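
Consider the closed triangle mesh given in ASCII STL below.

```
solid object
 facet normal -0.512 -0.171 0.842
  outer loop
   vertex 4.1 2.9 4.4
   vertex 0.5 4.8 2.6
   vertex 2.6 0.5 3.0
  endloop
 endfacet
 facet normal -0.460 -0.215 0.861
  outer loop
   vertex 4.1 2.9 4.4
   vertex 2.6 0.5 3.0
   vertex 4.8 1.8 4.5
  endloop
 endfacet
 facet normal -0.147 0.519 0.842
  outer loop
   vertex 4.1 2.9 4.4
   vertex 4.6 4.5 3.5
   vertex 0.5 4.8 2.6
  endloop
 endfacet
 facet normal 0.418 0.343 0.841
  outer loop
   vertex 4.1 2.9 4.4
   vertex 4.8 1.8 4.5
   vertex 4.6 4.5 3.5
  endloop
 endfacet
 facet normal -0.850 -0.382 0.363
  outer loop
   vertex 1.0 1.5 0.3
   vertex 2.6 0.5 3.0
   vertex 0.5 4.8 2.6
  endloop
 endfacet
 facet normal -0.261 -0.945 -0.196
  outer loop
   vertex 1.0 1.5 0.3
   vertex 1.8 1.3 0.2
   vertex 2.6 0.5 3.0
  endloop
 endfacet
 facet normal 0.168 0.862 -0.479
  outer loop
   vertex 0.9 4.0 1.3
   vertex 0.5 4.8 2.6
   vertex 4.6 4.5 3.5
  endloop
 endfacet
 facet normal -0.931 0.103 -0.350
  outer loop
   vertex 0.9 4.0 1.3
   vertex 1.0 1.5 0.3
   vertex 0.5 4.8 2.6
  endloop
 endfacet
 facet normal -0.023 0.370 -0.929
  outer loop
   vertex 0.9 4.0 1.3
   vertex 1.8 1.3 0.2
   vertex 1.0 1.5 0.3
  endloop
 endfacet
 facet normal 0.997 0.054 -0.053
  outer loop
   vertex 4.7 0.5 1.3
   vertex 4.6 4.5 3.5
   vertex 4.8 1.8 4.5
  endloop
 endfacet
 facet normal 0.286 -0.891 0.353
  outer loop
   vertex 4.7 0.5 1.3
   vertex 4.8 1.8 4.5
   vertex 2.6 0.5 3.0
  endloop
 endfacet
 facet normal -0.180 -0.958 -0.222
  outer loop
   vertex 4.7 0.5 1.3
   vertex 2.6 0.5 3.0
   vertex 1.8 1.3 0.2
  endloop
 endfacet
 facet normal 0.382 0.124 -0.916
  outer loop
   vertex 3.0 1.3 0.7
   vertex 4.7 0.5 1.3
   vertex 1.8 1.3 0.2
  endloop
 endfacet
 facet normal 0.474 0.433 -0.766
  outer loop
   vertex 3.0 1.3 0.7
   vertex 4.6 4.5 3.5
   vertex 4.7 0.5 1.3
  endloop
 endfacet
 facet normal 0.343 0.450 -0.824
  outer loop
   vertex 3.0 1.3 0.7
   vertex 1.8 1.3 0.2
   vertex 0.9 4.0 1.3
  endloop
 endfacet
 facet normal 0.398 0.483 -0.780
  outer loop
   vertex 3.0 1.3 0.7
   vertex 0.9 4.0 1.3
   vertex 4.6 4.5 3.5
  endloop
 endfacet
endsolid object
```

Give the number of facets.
16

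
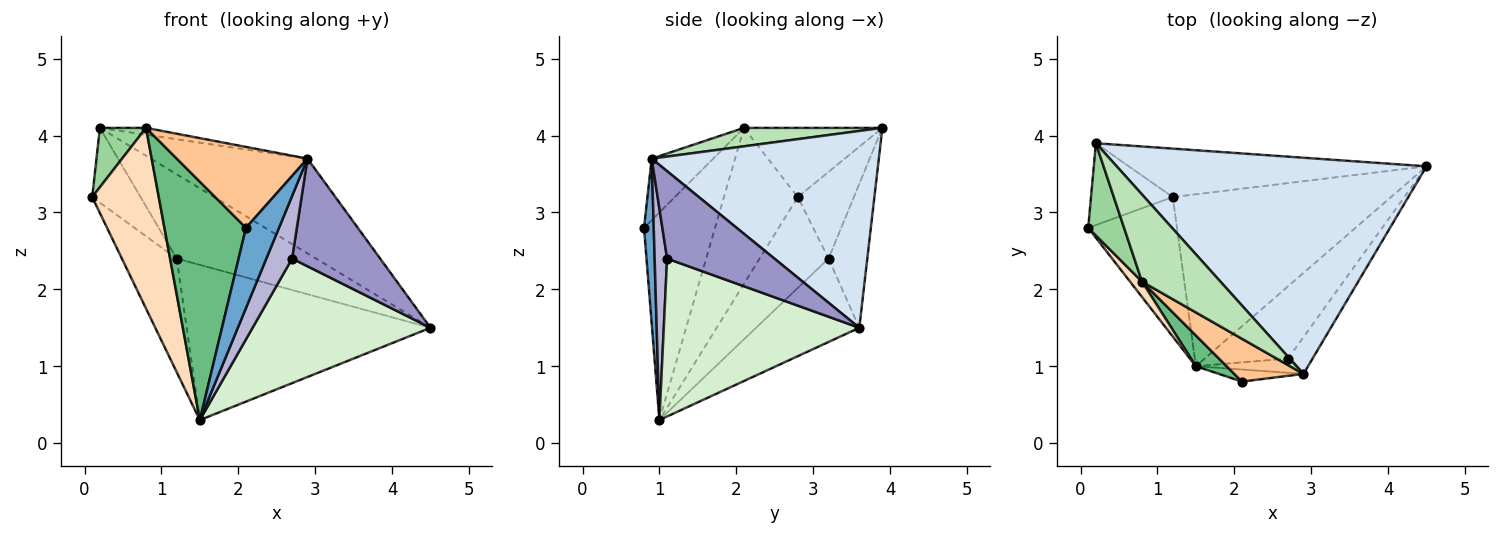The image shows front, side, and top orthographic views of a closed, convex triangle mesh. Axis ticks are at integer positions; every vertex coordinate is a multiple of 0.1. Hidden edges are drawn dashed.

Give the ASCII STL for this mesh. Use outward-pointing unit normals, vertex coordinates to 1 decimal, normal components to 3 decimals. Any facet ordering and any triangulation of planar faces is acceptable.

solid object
 facet normal 0.280 -0.949 -0.143
  outer loop
   vertex 2.9 0.9 3.7
   vertex 2.1 0.8 2.8
   vertex 1.5 1.0 0.3
  endloop
 endfacet
 facet normal -0.622 0.495 -0.607
  outer loop
   vertex 1.2 3.2 2.4
   vertex 1.5 1.0 0.3
   vertex 0.1 2.8 3.2
  endloop
 endfacet
 facet normal -0.273 0.645 -0.714
  outer loop
   vertex 1.2 3.2 2.4
   vertex 4.5 3.6 1.5
   vertex 1.5 1.0 0.3
  endloop
 endfacet
 facet normal 0.503 0.347 0.792
  outer loop
   vertex 0.2 3.9 4.1
   vertex 2.9 0.9 3.7
   vertex 4.5 3.6 1.5
  endloop
 endfacet
 facet normal -0.616 0.532 -0.581
  outer loop
   vertex 0.2 3.9 4.1
   vertex 1.2 3.2 2.4
   vertex 0.1 2.8 3.2
  endloop
 endfacet
 facet normal -0.234 0.843 -0.485
  outer loop
   vertex 0.2 3.9 4.1
   vertex 4.5 3.6 1.5
   vertex 1.2 3.2 2.4
  endloop
 endfacet
 facet normal -0.384 -0.816 0.432
  outer loop
   vertex 0.8 2.1 4.1
   vertex 2.1 0.8 2.8
   vertex 2.9 0.9 3.7
  endloop
 endfacet
 facet normal -0.742 -0.668 0.057
  outer loop
   vertex 0.8 2.1 4.1
   vertex 0.1 2.8 3.2
   vertex 1.5 1.0 0.3
  endloop
 endfacet
 facet normal -0.654 -0.751 0.097
  outer loop
   vertex 0.8 2.1 4.1
   vertex 1.5 1.0 0.3
   vertex 2.1 0.8 2.8
  endloop
 endfacet
 facet normal -0.851 -0.284 0.441
  outer loop
   vertex 0.8 2.1 4.1
   vertex 0.2 3.9 4.1
   vertex 0.1 2.8 3.2
  endloop
 endfacet
 facet normal 0.228 0.076 0.971
  outer loop
   vertex 0.8 2.1 4.1
   vertex 2.9 0.9 3.7
   vertex 0.2 3.9 4.1
  endloop
 endfacet
 facet normal 0.689 -0.627 -0.364
  outer loop
   vertex 2.7 1.1 2.4
   vertex 1.5 1.0 0.3
   vertex 4.5 3.6 1.5
  endloop
 endfacet
 facet normal 0.755 -0.620 -0.212
  outer loop
   vertex 2.7 1.1 2.4
   vertex 4.5 3.6 1.5
   vertex 2.9 0.9 3.7
  endloop
 endfacet
 facet normal 0.426 -0.882 -0.201
  outer loop
   vertex 2.7 1.1 2.4
   vertex 2.9 0.9 3.7
   vertex 1.5 1.0 0.3
  endloop
 endfacet
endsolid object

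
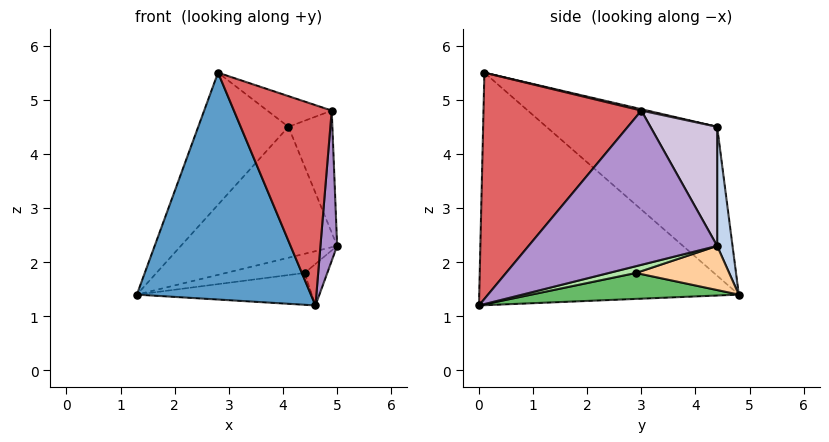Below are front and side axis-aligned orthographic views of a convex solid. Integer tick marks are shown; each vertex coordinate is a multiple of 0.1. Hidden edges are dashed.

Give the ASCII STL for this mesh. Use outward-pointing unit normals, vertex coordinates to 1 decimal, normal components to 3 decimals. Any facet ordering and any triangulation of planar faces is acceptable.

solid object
 facet normal -0.788 -0.528 -0.317
  outer loop
   vertex 4.6 0.0 1.2
   vertex 2.8 0.1 5.5
   vertex 1.3 4.8 1.4
  endloop
 endfacet
 facet normal 0.098 0.994 0.040
  outer loop
   vertex 4.1 4.4 4.5
   vertex 5.0 4.4 2.3
   vertex 1.3 4.8 1.4
  endloop
 endfacet
 facet normal -0.671 0.354 0.652
  outer loop
   vertex 4.1 4.4 4.5
   vertex 1.3 4.8 1.4
   vertex 2.8 0.1 5.5
  endloop
 endfacet
 facet normal 0.253 0.214 -0.944
  outer loop
   vertex 4.4 2.9 1.8
   vertex 1.3 4.8 1.4
   vertex 5.0 4.4 2.3
  endloop
 endfacet
 facet normal 0.252 0.213 -0.944
  outer loop
   vertex 4.4 2.9 1.8
   vertex 4.6 0.0 1.2
   vertex 1.3 4.8 1.4
  endloop
 endfacet
 facet normal 0.254 0.213 -0.943
  outer loop
   vertex 4.4 2.9 1.8
   vertex 5.0 4.4 2.3
   vertex 4.6 0.0 1.2
  endloop
 endfacet
 facet normal 0.798 -0.494 0.345
  outer loop
   vertex 4.9 3.0 4.8
   vertex 2.8 0.1 5.5
   vertex 4.6 0.0 1.2
  endloop
 endfacet
 facet normal 0.020 0.221 0.975
  outer loop
   vertex 4.9 3.0 4.8
   vertex 4.1 4.4 4.5
   vertex 2.8 0.1 5.5
  endloop
 endfacet
 facet normal 0.996 -0.088 -0.010
  outer loop
   vertex 4.9 3.0 4.8
   vertex 4.6 0.0 1.2
   vertex 5.0 4.4 2.3
  endloop
 endfacet
 facet normal 0.790 0.521 0.323
  outer loop
   vertex 4.9 3.0 4.8
   vertex 5.0 4.4 2.3
   vertex 4.1 4.4 4.5
  endloop
 endfacet
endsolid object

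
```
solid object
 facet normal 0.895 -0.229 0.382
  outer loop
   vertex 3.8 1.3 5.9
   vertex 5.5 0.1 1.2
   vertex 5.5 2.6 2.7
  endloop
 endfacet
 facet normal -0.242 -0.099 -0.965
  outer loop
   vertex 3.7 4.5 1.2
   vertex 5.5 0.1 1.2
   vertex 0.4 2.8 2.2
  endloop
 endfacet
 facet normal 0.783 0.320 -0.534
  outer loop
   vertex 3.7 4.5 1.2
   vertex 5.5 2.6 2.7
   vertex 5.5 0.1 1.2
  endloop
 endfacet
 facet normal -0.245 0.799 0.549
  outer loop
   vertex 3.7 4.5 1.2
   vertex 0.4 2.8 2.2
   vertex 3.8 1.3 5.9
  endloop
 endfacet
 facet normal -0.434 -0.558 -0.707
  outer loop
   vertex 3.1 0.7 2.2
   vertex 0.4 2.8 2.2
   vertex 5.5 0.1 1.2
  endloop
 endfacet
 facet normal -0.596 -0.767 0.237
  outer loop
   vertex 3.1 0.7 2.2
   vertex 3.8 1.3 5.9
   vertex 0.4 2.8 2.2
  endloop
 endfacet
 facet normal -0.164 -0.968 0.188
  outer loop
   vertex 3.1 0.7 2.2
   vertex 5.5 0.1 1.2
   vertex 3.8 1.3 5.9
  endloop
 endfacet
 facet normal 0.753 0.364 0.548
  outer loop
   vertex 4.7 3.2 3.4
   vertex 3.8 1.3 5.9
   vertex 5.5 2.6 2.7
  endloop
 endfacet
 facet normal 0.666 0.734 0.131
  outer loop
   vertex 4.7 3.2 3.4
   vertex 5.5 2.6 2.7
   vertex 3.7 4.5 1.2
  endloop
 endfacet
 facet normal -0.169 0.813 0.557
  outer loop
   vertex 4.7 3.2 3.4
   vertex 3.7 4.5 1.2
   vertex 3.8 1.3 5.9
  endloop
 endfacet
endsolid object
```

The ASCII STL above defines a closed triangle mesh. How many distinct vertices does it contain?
7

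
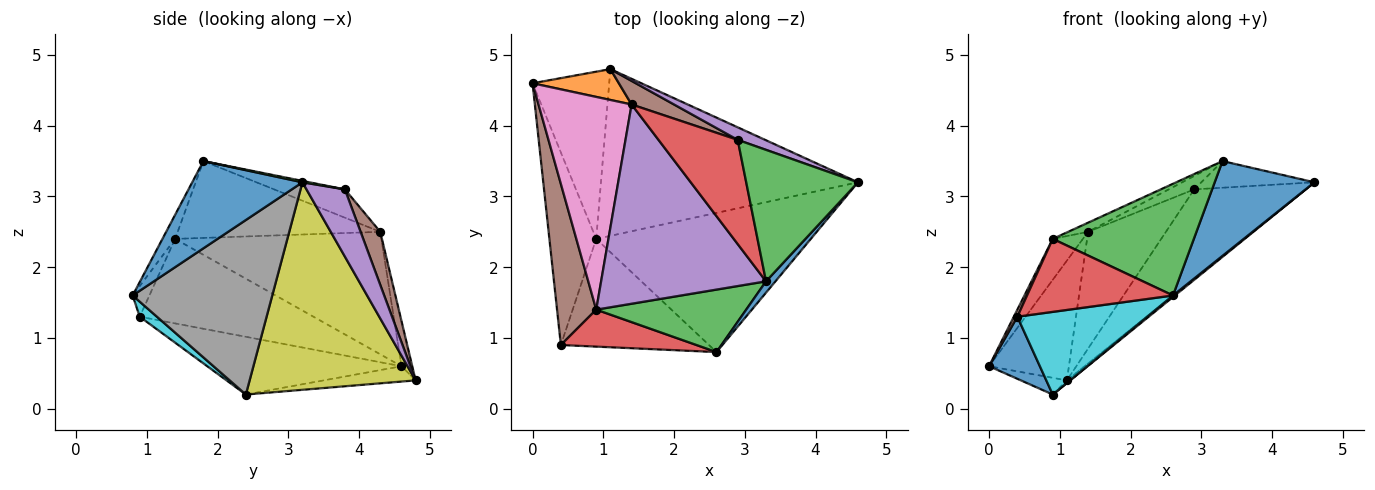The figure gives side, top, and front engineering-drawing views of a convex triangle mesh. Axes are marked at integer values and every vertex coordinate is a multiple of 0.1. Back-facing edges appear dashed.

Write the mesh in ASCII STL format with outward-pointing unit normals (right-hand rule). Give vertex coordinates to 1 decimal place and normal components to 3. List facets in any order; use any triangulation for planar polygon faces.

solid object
 facet normal 0.739 -0.669 0.080
  outer loop
   vertex 3.3 1.8 3.5
   vertex 2.6 0.8 1.6
   vertex 4.6 3.2 3.2
  endloop
 endfacet
 facet normal -0.130 0.960 0.247
  outer loop
   vertex 1.4 4.3 2.5
   vertex 1.1 4.8 0.4
   vertex 0.0 4.6 0.6
  endloop
 endfacet
 facet normal -0.078 -0.870 0.487
  outer loop
   vertex 0.9 1.4 2.4
   vertex 2.6 0.8 1.6
   vertex 3.3 1.8 3.5
  endloop
 endfacet
 facet normal -0.102 -0.887 0.450
  outer loop
   vertex 0.9 1.4 2.4
   vertex 0.4 0.9 1.3
   vertex 2.6 0.8 1.6
  endloop
 endfacet
 facet normal -0.422 0.042 0.906
  outer loop
   vertex 0.9 1.4 2.4
   vertex 3.3 1.8 3.5
   vertex 1.4 4.3 2.5
  endloop
 endfacet
 facet normal -0.907 -0.018 0.421
  outer loop
   vertex 0.9 1.4 2.4
   vertex 0.0 4.6 0.6
   vertex 0.4 0.9 1.3
  endloop
 endfacet
 facet normal -0.791 0.116 0.601
  outer loop
   vertex 0.9 1.4 2.4
   vertex 1.4 4.3 2.5
   vertex 0.0 4.6 0.6
  endloop
 endfacet
 facet normal 0.631 -0.009 -0.776
  outer loop
   vertex 0.9 2.4 0.2
   vertex 4.6 3.2 3.2
   vertex 2.6 0.8 1.6
  endloop
 endfacet
 facet normal 0.628 0.012 -0.778
  outer loop
   vertex 0.9 2.4 0.2
   vertex 1.1 4.8 0.4
   vertex 4.6 3.2 3.2
  endloop
 endfacet
 facet normal 0.080 -0.607 -0.791
  outer loop
   vertex 0.9 2.4 0.2
   vertex 2.6 0.8 1.6
   vertex 0.4 0.9 1.3
  endloop
 endfacet
 facet normal -0.761 -0.199 -0.617
  outer loop
   vertex 0.9 2.4 0.2
   vertex 0.4 0.9 1.3
   vertex 0.0 4.6 0.6
  endloop
 endfacet
 facet normal -0.195 0.098 -0.976
  outer loop
   vertex 0.9 2.4 0.2
   vertex 0.0 4.6 0.6
   vertex 1.1 4.8 0.4
  endloop
 endfacet
 facet normal 0.012 0.198 0.980
  outer loop
   vertex 2.9 3.8 3.1
   vertex 3.3 1.8 3.5
   vertex 4.6 3.2 3.2
  endloop
 endfacet
 facet normal -0.334 0.120 0.935
  outer loop
   vertex 2.9 3.8 3.1
   vertex 1.4 4.3 2.5
   vertex 3.3 1.8 3.5
  endloop
 endfacet
 facet normal 0.323 0.937 0.132
  outer loop
   vertex 2.9 3.8 3.1
   vertex 4.6 3.2 3.2
   vertex 1.1 4.8 0.4
  endloop
 endfacet
 facet normal 0.240 0.951 0.192
  outer loop
   vertex 2.9 3.8 3.1
   vertex 1.1 4.8 0.4
   vertex 1.4 4.3 2.5
  endloop
 endfacet
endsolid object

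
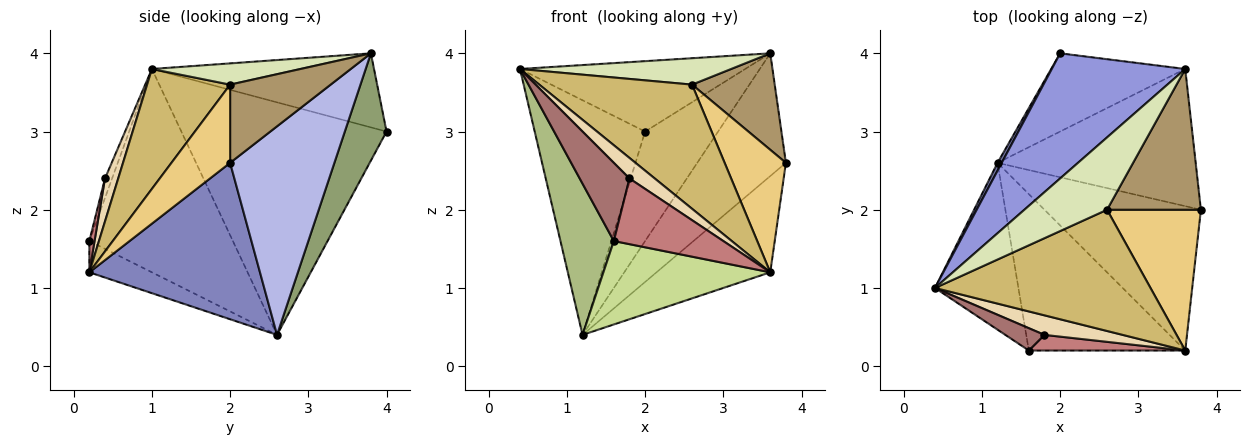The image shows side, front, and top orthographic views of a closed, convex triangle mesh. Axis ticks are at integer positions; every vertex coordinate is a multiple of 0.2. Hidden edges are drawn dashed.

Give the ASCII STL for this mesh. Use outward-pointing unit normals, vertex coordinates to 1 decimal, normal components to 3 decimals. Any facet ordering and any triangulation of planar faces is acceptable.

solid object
 facet normal -0.880 0.474 0.016
  outer loop
   vertex 1.2 2.6 0.4
   vertex 0.4 1.0 3.8
   vertex 2.0 4.0 3.0
  endloop
 endfacet
 facet normal 0.640 0.426 -0.640
  outer loop
   vertex 3.6 0.2 1.2
   vertex 1.2 2.6 0.4
   vertex 3.8 2.0 2.6
  endloop
 endfacet
 facet normal -0.435 0.441 0.785
  outer loop
   vertex 3.6 3.8 4.0
   vertex 2.0 4.0 3.0
   vertex 0.4 1.0 3.8
  endloop
 endfacet
 facet normal 0.617 0.525 -0.586
  outer loop
   vertex 3.6 3.8 4.0
   vertex 3.8 2.0 2.6
   vertex 1.2 2.6 0.4
  endloop
 endfacet
 facet normal 0.422 0.738 -0.527
  outer loop
   vertex 3.6 3.8 4.0
   vertex 1.2 2.6 0.4
   vertex 2.0 4.0 3.0
  endloop
 endfacet
 facet normal -0.875 -0.325 -0.359
  outer loop
   vertex 1.6 0.2 1.6
   vertex 0.4 1.0 3.8
   vertex 1.2 2.6 0.4
  endloop
 endfacet
 facet normal -0.174 -0.463 -0.869
  outer loop
   vertex 1.6 0.2 1.6
   vertex 1.2 2.6 0.4
   vertex 3.6 0.2 1.2
  endloop
 endfacet
 facet normal 0.234 -0.333 0.913
  outer loop
   vertex 2.6 2.0 3.6
   vertex 3.6 3.8 4.0
   vertex 0.4 1.0 3.8
  endloop
 endfacet
 facet normal 0.566 -0.466 0.680
  outer loop
   vertex 2.6 2.0 3.6
   vertex 3.8 2.0 2.6
   vertex 3.6 3.8 4.0
  endloop
 endfacet
 facet normal 0.362 -0.667 0.651
  outer loop
   vertex 2.6 2.0 3.6
   vertex 0.4 1.0 3.8
   vertex 3.6 0.2 1.2
  endloop
 endfacet
 facet normal 0.532 -0.556 0.639
  outer loop
   vertex 2.6 2.0 3.6
   vertex 3.6 0.2 1.2
   vertex 3.8 2.0 2.6
  endloop
 endfacet
 facet normal 0.355 -0.677 0.645
  outer loop
   vertex 1.8 0.4 2.4
   vertex 3.6 0.2 1.2
   vertex 0.4 1.0 3.8
  endloop
 endfacet
 facet normal -0.136 -0.953 0.272
  outer loop
   vertex 1.8 0.4 2.4
   vertex 0.4 1.0 3.8
   vertex 1.6 0.2 1.6
  endloop
 endfacet
 facet normal 0.046 -0.972 0.231
  outer loop
   vertex 1.8 0.4 2.4
   vertex 1.6 0.2 1.6
   vertex 3.6 0.2 1.2
  endloop
 endfacet
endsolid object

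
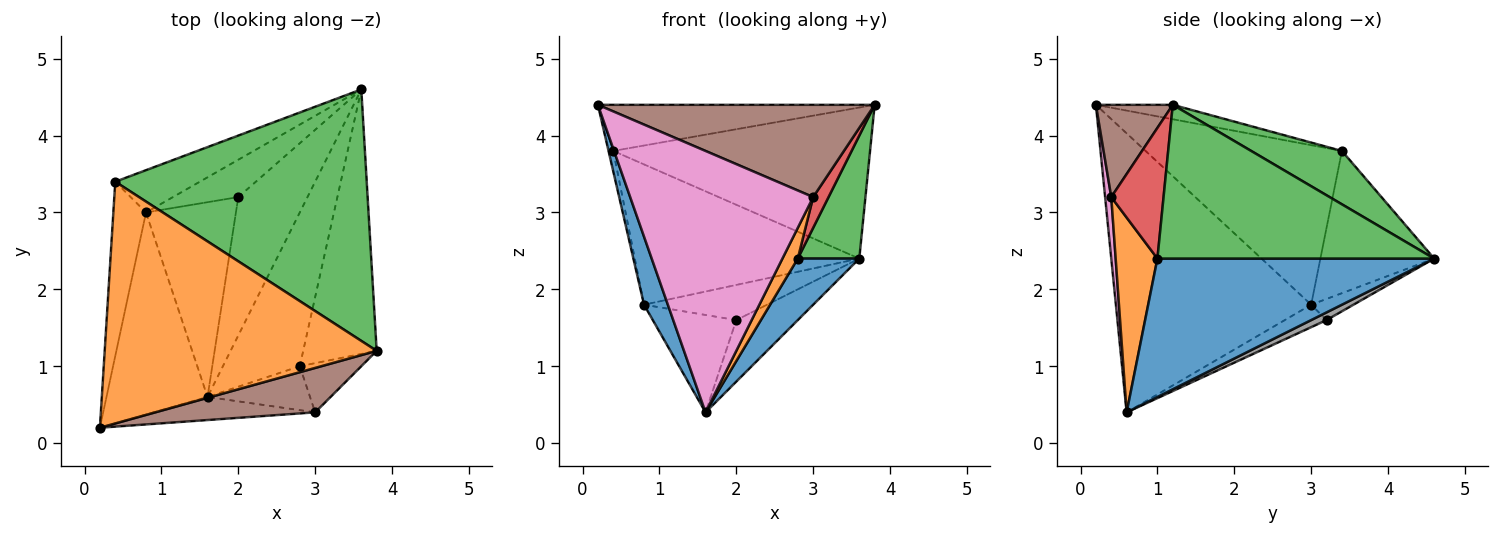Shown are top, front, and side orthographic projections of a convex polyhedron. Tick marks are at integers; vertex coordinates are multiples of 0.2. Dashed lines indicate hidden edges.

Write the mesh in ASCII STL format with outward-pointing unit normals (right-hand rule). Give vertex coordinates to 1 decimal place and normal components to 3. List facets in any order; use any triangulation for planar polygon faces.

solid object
 facet normal -0.934 -0.114 -0.338
  outer loop
   vertex 0.8 3.0 1.8
   vertex 1.6 0.6 0.4
   vertex 0.2 0.2 4.4
  endloop
 endfacet
 facet normal -0.052 0.187 0.981
  outer loop
   vertex 0.4 3.4 3.8
   vertex 0.2 0.2 4.4
   vertex 3.8 1.2 4.4
  endloop
 endfacet
 facet normal 0.179 0.507 0.843
  outer loop
   vertex 0.4 3.4 3.8
   vertex 3.8 1.2 4.4
   vertex 3.6 4.6 2.4
  endloop
 endfacet
 facet normal -0.979 0.024 -0.201
  outer loop
   vertex 0.4 3.4 3.8
   vertex 0.8 3.0 1.8
   vertex 0.2 0.2 4.4
  endloop
 endfacet
 facet normal -0.437 0.861 -0.260
  outer loop
   vertex 0.4 3.4 3.8
   vertex 3.6 4.6 2.4
   vertex 0.8 3.0 1.8
  endloop
 endfacet
 facet normal 0.243 -0.874 0.421
  outer loop
   vertex 3.0 0.4 3.2
   vertex 3.8 1.2 4.4
   vertex 0.2 0.2 4.4
  endloop
 endfacet
 facet normal 0.033 -0.996 -0.088
  outer loop
   vertex 3.0 0.4 3.2
   vertex 0.2 0.2 4.4
   vertex 1.6 0.6 0.4
  endloop
 endfacet
 facet normal 0.101 0.404 -0.909
  outer loop
   vertex 2.0 3.2 1.6
   vertex 3.6 4.6 2.4
   vertex 1.6 0.6 0.4
  endloop
 endfacet
 facet normal -0.229 0.667 -0.709
  outer loop
   vertex 2.0 3.2 1.6
   vertex 0.8 3.0 1.8
   vertex 3.6 4.6 2.4
  endloop
 endfacet
 facet normal -0.218 0.436 -0.873
  outer loop
   vertex 2.0 3.2 1.6
   vertex 1.6 0.6 0.4
   vertex 0.8 3.0 1.8
  endloop
 endfacet
 facet normal 0.858 -0.191 -0.477
  outer loop
   vertex 2.8 1.0 2.4
   vertex 1.6 0.6 0.4
   vertex 3.6 4.6 2.4
  endloop
 endfacet
 facet normal 0.841 -0.310 -0.443
  outer loop
   vertex 2.8 1.0 2.4
   vertex 3.0 0.4 3.2
   vertex 1.6 0.6 0.4
  endloop
 endfacet
 facet normal 0.885 -0.197 -0.423
  outer loop
   vertex 2.8 1.0 2.4
   vertex 3.6 4.6 2.4
   vertex 3.8 1.2 4.4
  endloop
 endfacet
 facet normal 0.874 -0.257 -0.411
  outer loop
   vertex 2.8 1.0 2.4
   vertex 3.8 1.2 4.4
   vertex 3.0 0.4 3.2
  endloop
 endfacet
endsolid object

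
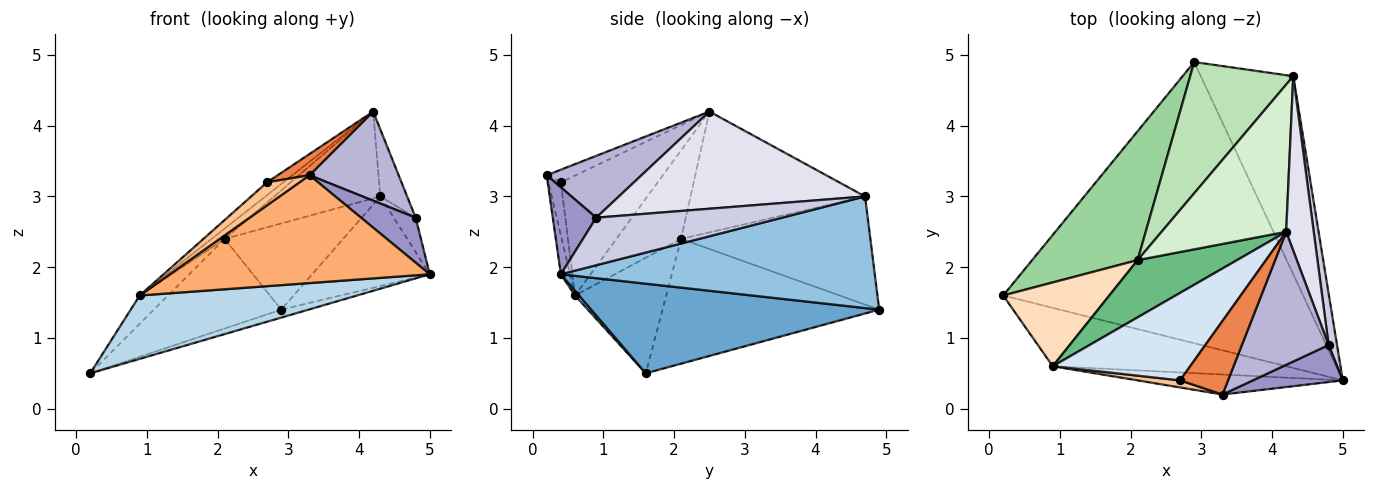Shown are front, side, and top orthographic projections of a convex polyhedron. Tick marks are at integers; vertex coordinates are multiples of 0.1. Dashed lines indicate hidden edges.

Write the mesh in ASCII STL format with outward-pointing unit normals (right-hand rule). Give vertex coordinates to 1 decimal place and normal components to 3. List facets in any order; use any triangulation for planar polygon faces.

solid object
 facet normal 0.286 0.027 -0.958
  outer loop
   vertex 2.9 4.9 1.4
   vertex 5.0 0.4 1.9
   vertex 0.2 1.6 0.5
  endloop
 endfacet
 facet normal 0.740 0.277 -0.613
  outer loop
   vertex 4.3 4.7 3.0
   vertex 5.0 0.4 1.9
   vertex 2.9 4.9 1.4
  endloop
 endfacet
 facet normal 0.014 -0.736 -0.677
  outer loop
   vertex 0.9 0.6 1.6
   vertex 0.2 1.6 0.5
   vertex 5.0 0.4 1.9
  endloop
 endfacet
 facet normal -0.653 0.110 0.749
  outer loop
   vertex 0.9 0.6 1.6
   vertex 2.7 0.4 3.2
   vertex 4.2 2.5 4.2
  endloop
 endfacet
 facet normal -0.245 -0.269 0.932
  outer loop
   vertex 3.3 0.2 3.3
   vertex 4.2 2.5 4.2
   vertex 2.7 0.4 3.2
  endloop
 endfacet
 facet normal -0.035 -0.983 -0.182
  outer loop
   vertex 3.3 0.2 3.3
   vertex 0.9 0.6 1.6
   vertex 5.0 0.4 1.9
  endloop
 endfacet
 facet normal -0.345 -0.897 0.276
  outer loop
   vertex 3.3 0.2 3.3
   vertex 2.7 0.4 3.2
   vertex 0.9 0.6 1.6
  endloop
 endfacet
 facet normal -0.718 0.223 0.659
  outer loop
   vertex 2.1 2.1 2.4
   vertex 0.2 1.6 0.5
   vertex 0.9 0.6 1.6
  endloop
 endfacet
 facet normal -0.659 0.133 0.740
  outer loop
   vertex 2.1 2.1 2.4
   vertex 0.9 0.6 1.6
   vertex 4.2 2.5 4.2
  endloop
 endfacet
 facet normal -0.697 0.409 0.589
  outer loop
   vertex 2.1 2.1 2.4
   vertex 2.9 4.9 1.4
   vertex 0.2 1.6 0.5
  endloop
 endfacet
 facet normal -0.659 0.413 0.628
  outer loop
   vertex 2.1 2.1 2.4
   vertex 4.3 4.7 3.0
   vertex 2.9 4.9 1.4
  endloop
 endfacet
 facet normal -0.641 0.390 0.661
  outer loop
   vertex 2.1 2.1 2.4
   vertex 4.2 2.5 4.2
   vertex 4.3 4.7 3.0
  endloop
 endfacet
 facet normal 0.524 -0.657 0.542
  outer loop
   vertex 4.8 0.9 2.7
   vertex 3.3 0.2 3.3
   vertex 5.0 0.4 1.9
  endloop
 endfacet
 facet normal 0.509 -0.479 0.715
  outer loop
   vertex 4.8 0.9 2.7
   vertex 4.2 2.5 4.2
   vertex 3.3 0.2 3.3
  endloop
 endfacet
 facet normal 0.978 0.115 0.173
  outer loop
   vertex 4.8 0.9 2.7
   vertex 5.0 0.4 1.9
   vertex 4.3 4.7 3.0
  endloop
 endfacet
 facet normal 0.957 0.104 0.271
  outer loop
   vertex 4.8 0.9 2.7
   vertex 4.3 4.7 3.0
   vertex 4.2 2.5 4.2
  endloop
 endfacet
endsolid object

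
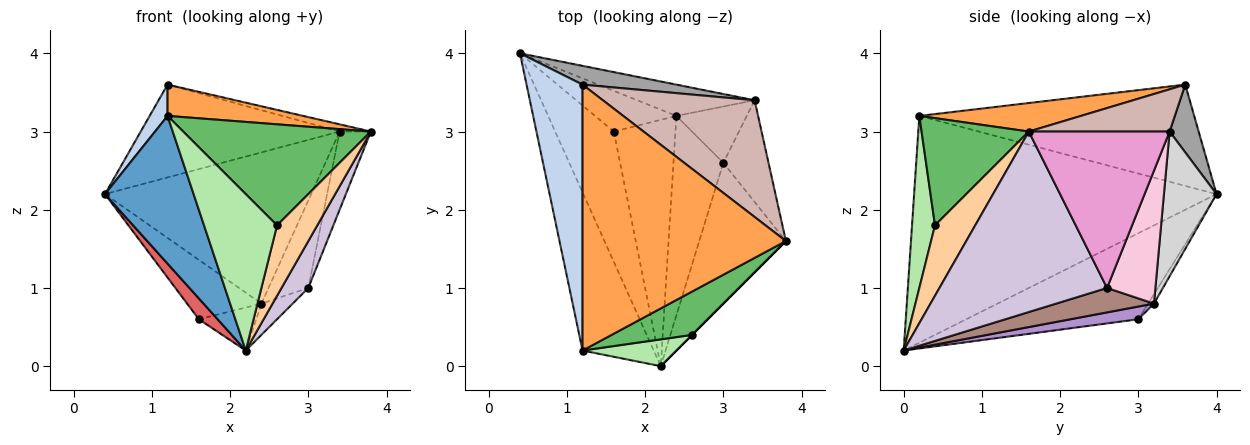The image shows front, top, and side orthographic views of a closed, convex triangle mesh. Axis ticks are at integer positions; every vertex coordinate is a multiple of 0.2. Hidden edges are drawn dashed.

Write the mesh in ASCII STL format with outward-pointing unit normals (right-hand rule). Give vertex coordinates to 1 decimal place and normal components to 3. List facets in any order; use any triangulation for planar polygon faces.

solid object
 facet normal -0.919 -0.269 -0.288
  outer loop
   vertex 1.2 0.2 3.2
   vertex 0.4 4.0 2.2
   vertex 2.2 0.0 0.2
  endloop
 endfacet
 facet normal -0.874 -0.057 0.483
  outer loop
   vertex 1.2 0.2 3.2
   vertex 1.2 3.6 3.6
   vertex 0.4 4.0 2.2
  endloop
 endfacet
 facet normal 0.138 -0.116 0.984
  outer loop
   vertex 1.2 0.2 3.2
   vertex 3.8 1.6 3.0
   vertex 1.2 3.6 3.6
  endloop
 endfacet
 facet normal 0.707 -0.707 0.000
  outer loop
   vertex 2.6 0.4 1.8
   vertex 2.2 0.0 0.2
   vertex 3.8 1.6 3.0
  endloop
 endfacet
 facet normal 0.465 -0.814 0.349
  outer loop
   vertex 2.6 0.4 1.8
   vertex 3.8 1.6 3.0
   vertex 1.2 0.2 3.2
  endloop
 endfacet
 facet normal 0.296 -0.941 0.161
  outer loop
   vertex 2.6 0.4 1.8
   vertex 1.2 0.2 3.2
   vertex 2.2 0.0 0.2
  endloop
 endfacet
 facet normal -0.823 -0.090 -0.561
  outer loop
   vertex 1.6 3.0 0.6
   vertex 2.2 0.0 0.2
   vertex 0.4 4.0 2.2
  endloop
 endfacet
 facet normal -0.065 0.824 -0.563
  outer loop
   vertex 1.6 3.0 0.6
   vertex 0.4 4.0 2.2
   vertex 2.4 3.2 0.8
  endloop
 endfacet
 facet normal 0.199 0.169 -0.965
  outer loop
   vertex 1.6 3.0 0.6
   vertex 2.4 3.2 0.8
   vertex 2.2 0.0 0.2
  endloop
 endfacet
 facet normal 0.892 -0.143 -0.428
  outer loop
   vertex 3.0 2.6 1.0
   vertex 3.8 1.6 3.0
   vertex 2.2 0.0 0.2
  endloop
 endfacet
 facet normal 0.436 0.139 -0.889
  outer loop
   vertex 3.0 2.6 1.0
   vertex 2.2 0.0 0.2
   vertex 2.4 3.2 0.8
  endloop
 endfacet
 facet normal 0.268 0.059 0.962
  outer loop
   vertex 3.4 3.4 3.0
   vertex 1.2 3.6 3.6
   vertex 3.8 1.6 3.0
  endloop
 endfacet
 facet normal 0.940 0.209 -0.271
  outer loop
   vertex 3.4 3.4 3.0
   vertex 3.8 1.6 3.0
   vertex 3.0 2.6 1.0
  endloop
 endfacet
 facet normal 0.715 0.588 -0.378
  outer loop
   vertex 3.4 3.4 3.0
   vertex 3.0 2.6 1.0
   vertex 2.4 3.2 0.8
  endloop
 endfacet
 facet normal 0.142 0.970 0.196
  outer loop
   vertex 3.4 3.4 3.0
   vertex 0.4 4.0 2.2
   vertex 1.2 3.6 3.6
  endloop
 endfacet
 facet normal 0.242 0.950 -0.197
  outer loop
   vertex 3.4 3.4 3.0
   vertex 2.4 3.2 0.8
   vertex 0.4 4.0 2.2
  endloop
 endfacet
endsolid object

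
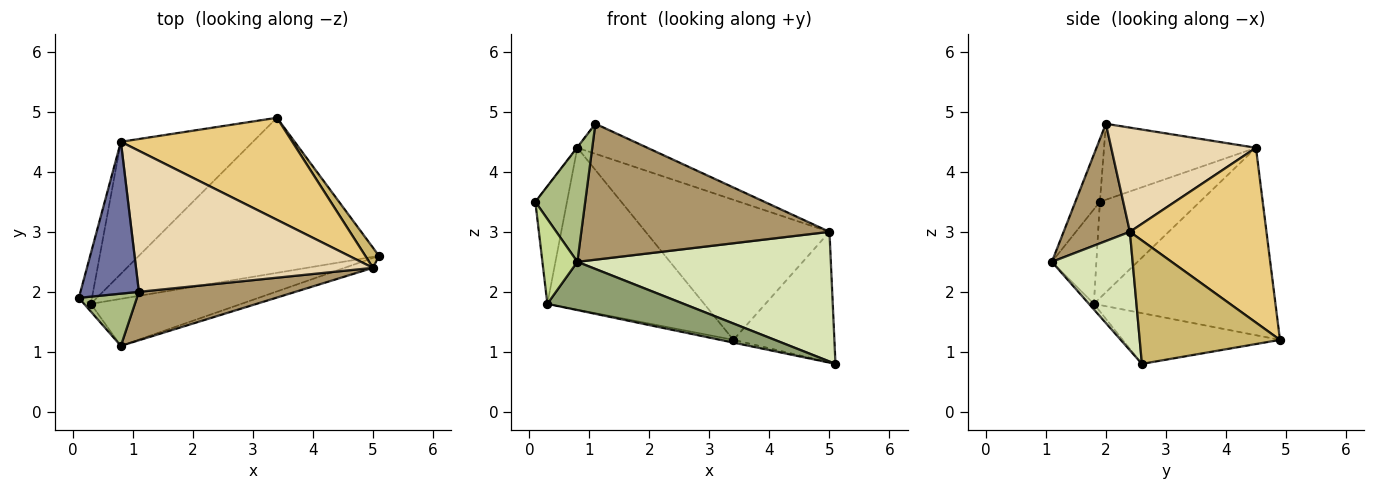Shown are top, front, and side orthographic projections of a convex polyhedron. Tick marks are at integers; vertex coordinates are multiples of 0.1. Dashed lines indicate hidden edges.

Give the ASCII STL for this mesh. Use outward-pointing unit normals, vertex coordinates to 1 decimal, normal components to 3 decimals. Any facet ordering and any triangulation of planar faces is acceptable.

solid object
 facet normal -0.793 0.002 0.610
  outer loop
   vertex 0.8 4.5 4.4
   vertex 0.1 1.9 3.5
   vertex 1.1 2.0 4.8
  endloop
 endfacet
 facet normal -0.207 0.017 -0.978
  outer loop
   vertex 0.3 1.8 1.8
   vertex 3.4 4.9 1.2
   vertex 5.1 2.6 0.8
  endloop
 endfacet
 facet normal -0.945 0.299 -0.129
  outer loop
   vertex 0.3 1.8 1.8
   vertex 0.1 1.9 3.5
   vertex 0.8 4.5 4.4
  endloop
 endfacet
 facet normal -0.668 0.577 -0.471
  outer loop
   vertex 0.3 1.8 1.8
   vertex 0.8 4.5 4.4
   vertex 3.4 4.9 1.2
  endloop
 endfacet
 facet normal -0.026 -0.716 -0.698
  outer loop
   vertex 0.8 1.1 2.5
   vertex 0.3 1.8 1.8
   vertex 5.1 2.6 0.8
  endloop
 endfacet
 facet normal -0.409 -0.831 0.378
  outer loop
   vertex 0.8 1.1 2.5
   vertex 1.1 2.0 4.8
   vertex 0.1 1.9 3.5
  endloop
 endfacet
 facet normal -0.785 -0.617 -0.056
  outer loop
   vertex 0.8 1.1 2.5
   vertex 0.1 1.9 3.5
   vertex 0.3 1.8 1.8
  endloop
 endfacet
 facet normal 0.303 -0.950 -0.073
  outer loop
   vertex 5.0 2.4 3.0
   vertex 0.8 1.1 2.5
   vertex 5.1 2.6 0.8
  endloop
 endfacet
 facet normal 0.244 -0.913 0.326
  outer loop
   vertex 5.0 2.4 3.0
   vertex 1.1 2.0 4.8
   vertex 0.8 1.1 2.5
  endloop
 endfacet
 facet normal 0.808 0.582 0.090
  outer loop
   vertex 5.0 2.4 3.0
   vertex 5.1 2.6 0.8
   vertex 3.4 4.9 1.2
  endloop
 endfacet
 facet normal 0.515 0.693 0.505
  outer loop
   vertex 5.0 2.4 3.0
   vertex 3.4 4.9 1.2
   vertex 0.8 4.5 4.4
  endloop
 endfacet
 facet normal 0.395 0.191 0.899
  outer loop
   vertex 5.0 2.4 3.0
   vertex 0.8 4.5 4.4
   vertex 1.1 2.0 4.8
  endloop
 endfacet
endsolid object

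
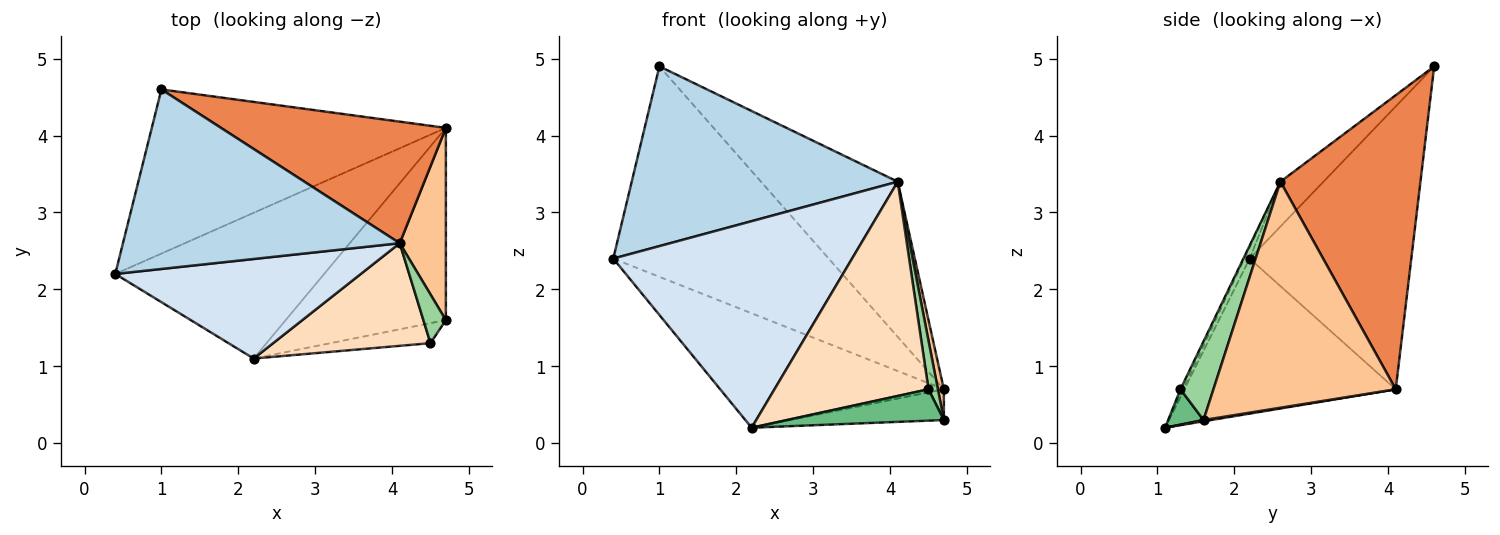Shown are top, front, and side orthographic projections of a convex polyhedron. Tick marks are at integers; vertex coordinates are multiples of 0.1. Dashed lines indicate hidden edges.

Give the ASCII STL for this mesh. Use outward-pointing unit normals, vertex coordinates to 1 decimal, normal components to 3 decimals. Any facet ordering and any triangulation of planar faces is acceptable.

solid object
 facet normal -0.509 0.679 -0.529
  outer loop
   vertex 1.0 4.6 4.9
   vertex 4.7 4.1 0.7
   vertex 0.4 2.2 2.4
  endloop
 endfacet
 facet normal -0.504 0.533 -0.679
  outer loop
   vertex 2.2 1.1 0.2
   vertex 0.4 2.2 2.4
   vertex 4.7 4.1 0.7
  endloop
 endfacet
 facet normal -0.114 -0.703 0.702
  outer loop
   vertex 4.1 2.6 3.4
   vertex 1.0 4.6 4.9
   vertex 0.4 2.2 2.4
  endloop
 endfacet
 facet normal -0.020 -0.901 0.434
  outer loop
   vertex 4.1 2.6 3.4
   vertex 0.4 2.2 2.4
   vertex 2.2 1.1 0.2
  endloop
 endfacet
 facet normal 0.628 0.613 0.480
  outer loop
   vertex 4.1 2.6 3.4
   vertex 4.7 4.1 0.7
   vertex 1.0 4.6 4.9
  endloop
 endfacet
 facet normal 0.008 0.158 -0.987
  outer loop
   vertex 4.7 1.6 0.3
   vertex 2.2 1.1 0.2
   vertex 4.7 4.1 0.7
  endloop
 endfacet
 facet normal 0.979 -0.032 0.200
  outer loop
   vertex 4.7 1.6 0.3
   vertex 4.7 4.1 0.7
   vertex 4.1 2.6 3.4
  endloop
 endfacet
 facet normal -0.015 -0.902 0.432
  outer loop
   vertex 4.5 1.3 0.7
   vertex 4.1 2.6 3.4
   vertex 2.2 1.1 0.2
  endloop
 endfacet
 facet normal 0.187 -0.828 -0.528
  outer loop
   vertex 4.5 1.3 0.7
   vertex 2.2 1.1 0.2
   vertex 4.7 1.6 0.3
  endloop
 endfacet
 facet normal 0.927 -0.265 0.265
  outer loop
   vertex 4.5 1.3 0.7
   vertex 4.7 1.6 0.3
   vertex 4.1 2.6 3.4
  endloop
 endfacet
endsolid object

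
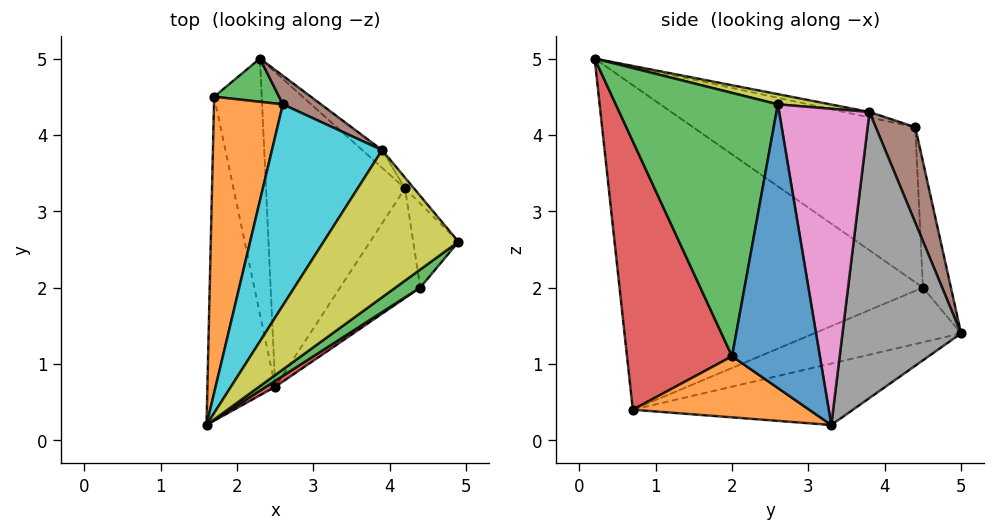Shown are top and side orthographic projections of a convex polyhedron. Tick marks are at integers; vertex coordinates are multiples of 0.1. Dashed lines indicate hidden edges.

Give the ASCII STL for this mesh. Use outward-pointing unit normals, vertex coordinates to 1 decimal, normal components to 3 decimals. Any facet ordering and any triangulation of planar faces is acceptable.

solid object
 facet normal -0.397 0.190 -0.898
  outer loop
   vertex 2.5 0.7 0.4
   vertex 2.3 5.0 1.4
   vertex 4.2 3.3 0.2
  endloop
 endfacet
 facet normal -0.874 0.291 0.389
  outer loop
   vertex 1.7 4.5 2.0
   vertex 1.6 0.2 5.0
   vertex 2.6 4.4 4.1
  endloop
 endfacet
 facet normal -0.468 0.850 0.241
  outer loop
   vertex 1.7 4.5 2.0
   vertex 2.6 4.4 4.1
   vertex 2.3 5.0 1.4
  endloop
 endfacet
 facet normal -0.972 -0.119 -0.203
  outer loop
   vertex 1.7 4.5 2.0
   vertex 2.5 0.7 0.4
   vertex 1.6 0.2 5.0
  endloop
 endfacet
 facet normal -0.749 0.117 -0.652
  outer loop
   vertex 1.7 4.5 2.0
   vertex 2.3 5.0 1.4
   vertex 2.5 0.7 0.4
  endloop
 endfacet
 facet normal 0.394 0.906 0.157
  outer loop
   vertex 3.9 3.8 4.3
   vertex 2.3 5.0 1.4
   vertex 2.6 4.4 4.1
  endloop
 endfacet
 facet normal 0.769 0.639 -0.022
  outer loop
   vertex 3.9 3.8 4.3
   vertex 4.9 2.6 4.4
   vertex 4.2 3.3 0.2
  endloop
 endfacet
 facet normal 0.650 0.758 -0.045
  outer loop
   vertex 3.9 3.8 4.3
   vertex 4.2 3.3 0.2
   vertex 2.3 5.0 1.4
  endloop
 endfacet
 facet normal 0.074 0.144 0.987
  outer loop
   vertex 3.9 3.8 4.3
   vertex 1.6 0.2 5.0
   vertex 4.9 2.6 4.4
  endloop
 endfacet
 facet normal -0.048 0.220 0.974
  outer loop
   vertex 3.9 3.8 4.3
   vertex 2.6 4.4 4.1
   vertex 1.6 0.2 5.0
  endloop
 endfacet
 facet normal 0.987 0.043 -0.157
  outer loop
   vertex 4.4 2.0 1.1
   vertex 4.2 3.3 0.2
   vertex 4.9 2.6 4.4
  endloop
 endfacet
 facet normal 0.551 -0.416 -0.723
  outer loop
   vertex 4.4 2.0 1.1
   vertex 2.5 0.7 0.4
   vertex 4.2 3.3 0.2
  endloop
 endfacet
 facet normal 0.594 -0.803 0.056
  outer loop
   vertex 4.4 2.0 1.1
   vertex 4.9 2.6 4.4
   vertex 1.6 0.2 5.0
  endloop
 endfacet
 facet normal 0.560 -0.828 0.019
  outer loop
   vertex 4.4 2.0 1.1
   vertex 1.6 0.2 5.0
   vertex 2.5 0.7 0.4
  endloop
 endfacet
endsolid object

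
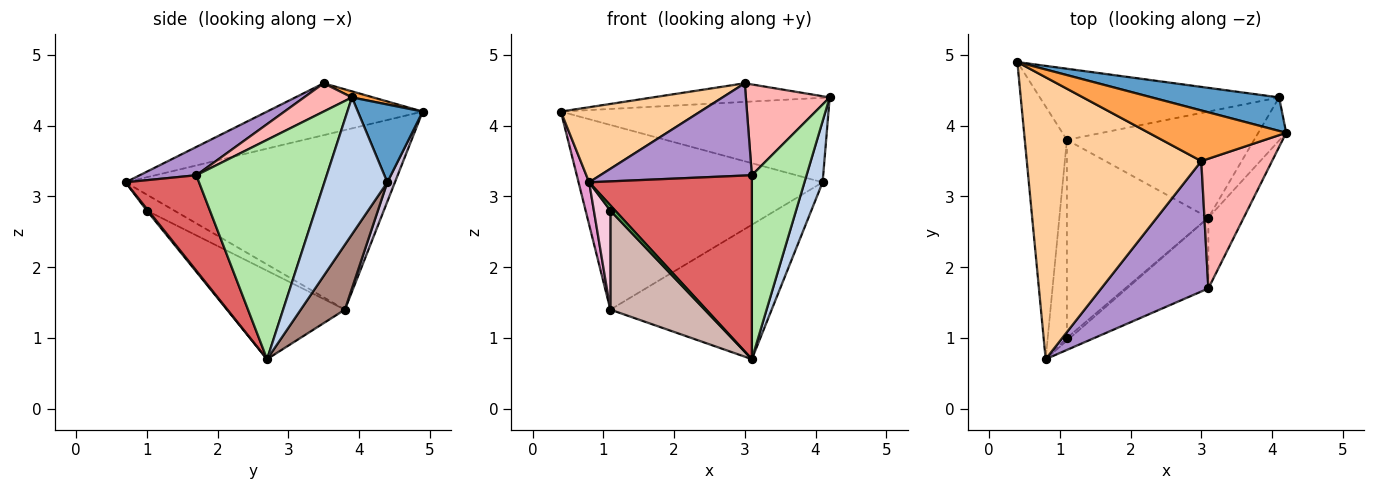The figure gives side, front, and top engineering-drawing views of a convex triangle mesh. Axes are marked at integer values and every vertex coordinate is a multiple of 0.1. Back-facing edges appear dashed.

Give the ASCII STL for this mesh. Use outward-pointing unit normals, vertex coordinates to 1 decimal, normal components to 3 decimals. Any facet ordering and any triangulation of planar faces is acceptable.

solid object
 facet normal 0.220 0.907 0.360
  outer loop
   vertex 4.1 4.4 3.2
   vertex 0.4 4.9 4.2
   vertex 4.2 3.9 4.4
  endloop
 endfacet
 facet normal 0.943 -0.272 -0.192
  outer loop
   vertex 4.1 4.4 3.2
   vertex 4.2 3.9 4.4
   vertex 3.1 2.7 0.7
  endloop
 endfacet
 facet normal 0.041 0.345 0.938
  outer loop
   vertex 3.0 3.5 4.6
   vertex 4.2 3.9 4.4
   vertex 0.4 4.9 4.2
  endloop
 endfacet
 facet normal -0.276 -0.247 0.929
  outer loop
   vertex 3.0 3.5 4.6
   vertex 0.4 4.9 4.2
   vertex 0.8 0.7 3.2
  endloop
 endfacet
 facet normal 0.252 -0.855 -0.453
  outer loop
   vertex 1.1 1.0 2.8
   vertex 3.1 2.7 0.7
   vertex 0.8 0.7 3.2
  endloop
 endfacet
 facet normal 0.912 -0.383 -0.147
  outer loop
   vertex 3.1 1.7 3.3
   vertex 3.1 2.7 0.7
   vertex 4.2 3.9 4.4
  endloop
 endfacet
 facet normal 0.388 -0.860 -0.331
  outer loop
   vertex 3.1 1.7 3.3
   vertex 0.8 0.7 3.2
   vertex 3.1 2.7 0.7
  endloop
 endfacet
 facet normal 0.311 -0.545 0.778
  outer loop
   vertex 3.1 1.7 3.3
   vertex 4.2 3.9 4.4
   vertex 3.0 3.5 4.6
  endloop
 endfacet
 facet normal 0.211 -0.565 0.798
  outer loop
   vertex 3.1 1.7 3.3
   vertex 3.0 3.5 4.6
   vertex 0.8 0.7 3.2
  endloop
 endfacet
 facet normal 0.029 0.933 -0.359
  outer loop
   vertex 1.1 3.8 1.4
   vertex 0.4 4.9 4.2
   vertex 4.1 4.4 3.2
  endloop
 endfacet
 facet normal 0.210 0.767 -0.606
  outer loop
   vertex 1.1 3.8 1.4
   vertex 4.1 4.4 3.2
   vertex 3.1 2.7 0.7
  endloop
 endfacet
 facet normal -0.488 -0.390 -0.781
  outer loop
   vertex 1.1 3.8 1.4
   vertex 3.1 2.7 0.7
   vertex 1.1 1.0 2.8
  endloop
 endfacet
 facet normal -0.973 -0.038 -0.228
  outer loop
   vertex 1.1 3.8 1.4
   vertex 0.8 0.7 3.2
   vertex 0.4 4.9 4.2
  endloop
 endfacet
 facet normal -0.598 -0.359 -0.717
  outer loop
   vertex 1.1 3.8 1.4
   vertex 1.1 1.0 2.8
   vertex 0.8 0.7 3.2
  endloop
 endfacet
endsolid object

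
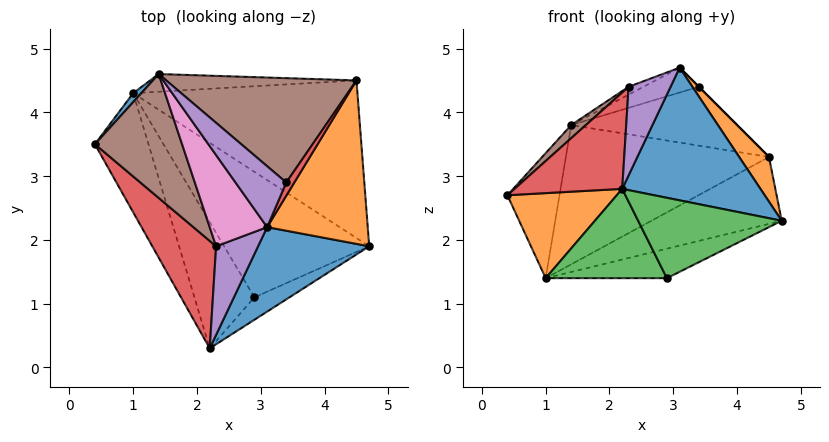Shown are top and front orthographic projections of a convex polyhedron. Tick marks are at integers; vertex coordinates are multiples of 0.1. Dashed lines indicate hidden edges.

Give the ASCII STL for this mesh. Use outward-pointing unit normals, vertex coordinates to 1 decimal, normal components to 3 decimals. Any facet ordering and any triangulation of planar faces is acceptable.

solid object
 facet normal 0.543 -0.708 0.451
  outer loop
   vertex 3.1 2.2 4.7
   vertex 2.2 0.3 2.8
   vertex 4.7 1.9 2.3
  endloop
 endfacet
 facet normal 0.813 -0.153 0.561
  outer loop
   vertex 4.5 4.5 3.3
   vertex 3.1 2.2 4.7
   vertex 4.7 1.9 2.3
  endloop
 endfacet
 facet normal 0.490 -0.839 -0.234
  outer loop
   vertex 2.9 1.1 1.4
   vertex 4.7 1.9 2.3
   vertex 2.2 0.3 2.8
  endloop
 endfacet
 facet normal -0.776 -0.422 0.470
  outer loop
   vertex 2.3 1.9 4.4
   vertex 0.4 3.5 2.7
   vertex 2.2 0.3 2.8
  endloop
 endfacet
 facet normal 0.000 -0.707 0.707
  outer loop
   vertex 2.3 1.9 4.4
   vertex 2.2 0.3 2.8
   vertex 3.1 2.2 4.7
  endloop
 endfacet
 facet normal -0.699 -0.075 0.711
  outer loop
   vertex 1.4 4.6 3.8
   vertex 0.4 3.5 2.7
   vertex 2.3 1.9 4.4
  endloop
 endfacet
 facet normal -0.376 0.080 0.923
  outer loop
   vertex 1.4 4.6 3.8
   vertex 2.3 1.9 4.4
   vertex 3.1 2.2 4.7
  endloop
 endfacet
 facet normal 0.431 0.353 -0.831
  outer loop
   vertex 1.0 4.3 1.4
   vertex 4.5 4.5 3.3
   vertex 4.7 1.9 2.3
  endloop
 endfacet
 facet normal 0.359 0.213 -0.908
  outer loop
   vertex 1.0 4.3 1.4
   vertex 4.7 1.9 2.3
   vertex 2.9 1.1 1.4
  endloop
 endfacet
 facet normal 0.012 0.992 -0.126
  outer loop
   vertex 1.0 4.3 1.4
   vertex 1.4 4.6 3.8
   vertex 4.5 4.5 3.3
  endloop
 endfacet
 facet normal -0.762 0.646 0.046
  outer loop
   vertex 1.0 4.3 1.4
   vertex 0.4 3.5 2.7
   vertex 1.4 4.6 3.8
  endloop
 endfacet
 facet normal -0.703 -0.413 -0.579
  outer loop
   vertex 1.0 4.3 1.4
   vertex 2.2 0.3 2.8
   vertex 0.4 3.5 2.7
  endloop
 endfacet
 facet normal -0.697 -0.414 -0.585
  outer loop
   vertex 1.0 4.3 1.4
   vertex 2.9 1.1 1.4
   vertex 2.2 0.3 2.8
  endloop
 endfacet
 facet normal 0.707 0.000 0.707
  outer loop
   vertex 3.4 2.9 4.4
   vertex 3.1 2.2 4.7
   vertex 4.5 4.5 3.3
  endloop
 endfacet
 facet normal 0.044 0.378 0.925
  outer loop
   vertex 3.4 2.9 4.4
   vertex 1.4 4.6 3.8
   vertex 3.1 2.2 4.7
  endloop
 endfacet
 facet normal 0.154 0.485 0.861
  outer loop
   vertex 3.4 2.9 4.4
   vertex 4.5 4.5 3.3
   vertex 1.4 4.6 3.8
  endloop
 endfacet
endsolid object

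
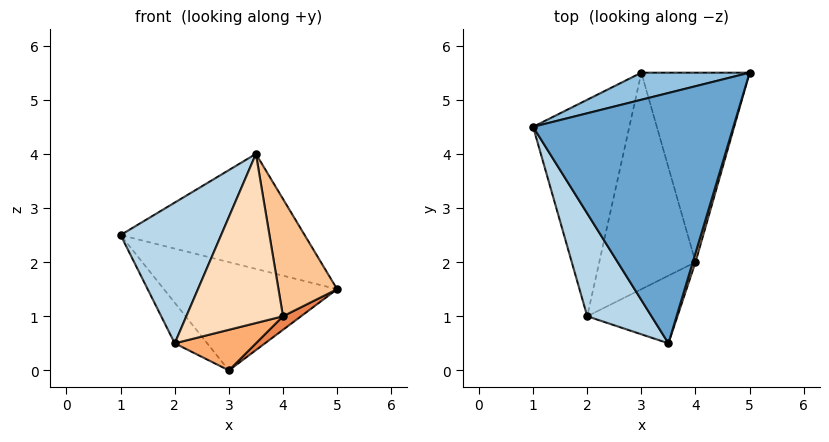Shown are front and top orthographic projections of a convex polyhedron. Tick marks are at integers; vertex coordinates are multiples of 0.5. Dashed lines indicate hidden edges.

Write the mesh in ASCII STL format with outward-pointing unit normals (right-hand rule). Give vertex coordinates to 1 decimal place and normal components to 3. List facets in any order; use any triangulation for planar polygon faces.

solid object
 facet normal 0.122 0.414 0.902
  outer loop
   vertex 3.5 0.5 4.0
   vertex 5.0 5.5 1.5
   vertex 1.0 4.5 2.5
  endloop
 endfacet
 facet normal -0.179 0.954 0.239
  outer loop
   vertex 3.0 5.5 0.0
   vertex 1.0 4.5 2.5
   vertex 5.0 5.5 1.5
  endloop
 endfacet
 facet normal -0.855 -0.419 0.306
  outer loop
   vertex 2.0 1.0 0.5
   vertex 3.5 0.5 4.0
   vertex 1.0 4.5 2.5
  endloop
 endfacet
 facet normal -0.797 0.111 -0.593
  outer loop
   vertex 2.0 1.0 0.5
   vertex 1.0 4.5 2.5
   vertex 3.0 5.5 0.0
  endloop
 endfacet
 facet normal 0.599 -0.057 -0.799
  outer loop
   vertex 4.0 2.0 1.0
   vertex 3.0 5.5 0.0
   vertex 5.0 5.5 1.5
  endloop
 endfacet
 facet normal 0.320 -0.175 -0.931
  outer loop
   vertex 4.0 2.0 1.0
   vertex 2.0 1.0 0.5
   vertex 3.0 5.5 0.0
  endloop
 endfacet
 facet normal 0.960 -0.277 0.021
  outer loop
   vertex 4.0 2.0 1.0
   vertex 5.0 5.5 1.5
   vertex 3.5 0.5 4.0
  endloop
 endfacet
 facet normal 0.487 -0.811 -0.324
  outer loop
   vertex 4.0 2.0 1.0
   vertex 3.5 0.5 4.0
   vertex 2.0 1.0 0.5
  endloop
 endfacet
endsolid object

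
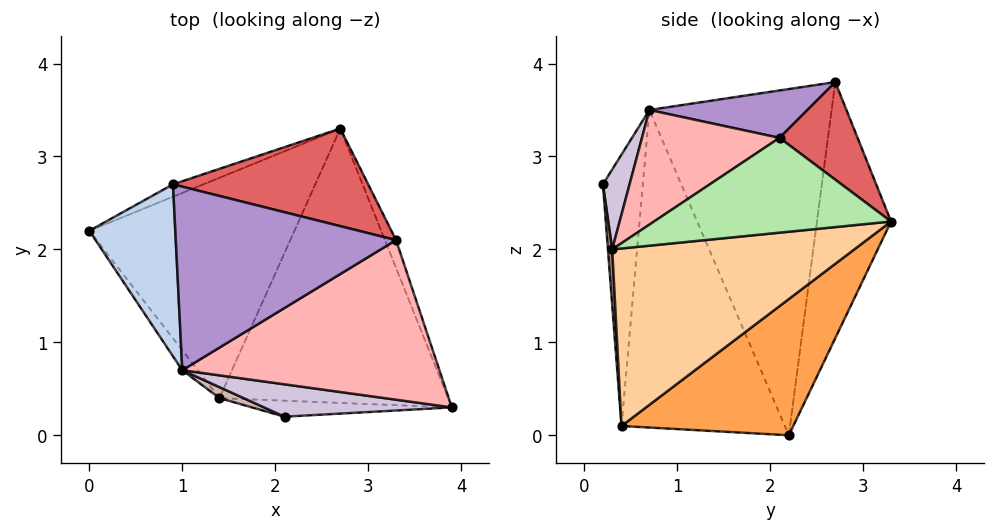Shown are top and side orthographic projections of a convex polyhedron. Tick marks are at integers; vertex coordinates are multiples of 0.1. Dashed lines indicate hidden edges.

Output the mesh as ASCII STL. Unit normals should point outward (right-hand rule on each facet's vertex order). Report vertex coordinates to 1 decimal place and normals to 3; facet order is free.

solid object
 facet normal -0.347 0.937 -0.041
  outer loop
   vertex 0.9 2.7 3.8
   vertex 2.7 3.3 2.3
   vertex 0.0 2.2 0.0
  endloop
 endfacet
 facet normal -0.967 -0.084 0.240
  outer loop
   vertex 1.0 0.7 3.5
   vertex 0.9 2.7 3.8
   vertex 0.0 2.2 0.0
  endloop
 endfacet
 facet normal 0.516 0.358 -0.778
  outer loop
   vertex 1.4 0.4 0.1
   vertex 0.0 2.2 0.0
   vertex 2.7 3.3 2.3
  endloop
 endfacet
 facet normal 0.583 0.308 -0.751
  outer loop
   vertex 1.4 0.4 0.1
   vertex 2.7 3.3 2.3
   vertex 3.9 0.3 2.0
  endloop
 endfacet
 facet normal -0.788 -0.615 -0.038
  outer loop
   vertex 1.4 0.4 0.1
   vertex 1.0 0.7 3.5
   vertex 0.0 2.2 0.0
  endloop
 endfacet
 facet normal 0.919 0.379 -0.108
  outer loop
   vertex 3.3 2.1 3.2
   vertex 3.9 0.3 2.0
   vertex 2.7 3.3 2.3
  endloop
 endfacet
 facet normal 0.333 0.667 0.667
  outer loop
   vertex 3.3 2.1 3.2
   vertex 2.7 3.3 2.3
   vertex 0.9 2.7 3.8
  endloop
 endfacet
 facet normal 0.368 -0.428 0.826
  outer loop
   vertex 3.3 2.1 3.2
   vertex 1.0 0.7 3.5
   vertex 3.9 0.3 2.0
  endloop
 endfacet
 facet normal 0.208 -0.135 0.969
  outer loop
   vertex 3.3 2.1 3.2
   vertex 0.9 2.7 3.8
   vertex 1.0 0.7 3.5
  endloop
 endfacet
 facet normal 0.334 -0.521 0.785
  outer loop
   vertex 2.1 0.2 2.7
   vertex 3.9 0.3 2.0
   vertex 1.0 0.7 3.5
  endloop
 endfacet
 facet normal 0.023 -0.996 -0.083
  outer loop
   vertex 2.1 0.2 2.7
   vertex 1.4 0.4 0.1
   vertex 3.9 0.3 2.0
  endloop
 endfacet
 facet normal -0.392 -0.919 0.035
  outer loop
   vertex 2.1 0.2 2.7
   vertex 1.0 0.7 3.5
   vertex 1.4 0.4 0.1
  endloop
 endfacet
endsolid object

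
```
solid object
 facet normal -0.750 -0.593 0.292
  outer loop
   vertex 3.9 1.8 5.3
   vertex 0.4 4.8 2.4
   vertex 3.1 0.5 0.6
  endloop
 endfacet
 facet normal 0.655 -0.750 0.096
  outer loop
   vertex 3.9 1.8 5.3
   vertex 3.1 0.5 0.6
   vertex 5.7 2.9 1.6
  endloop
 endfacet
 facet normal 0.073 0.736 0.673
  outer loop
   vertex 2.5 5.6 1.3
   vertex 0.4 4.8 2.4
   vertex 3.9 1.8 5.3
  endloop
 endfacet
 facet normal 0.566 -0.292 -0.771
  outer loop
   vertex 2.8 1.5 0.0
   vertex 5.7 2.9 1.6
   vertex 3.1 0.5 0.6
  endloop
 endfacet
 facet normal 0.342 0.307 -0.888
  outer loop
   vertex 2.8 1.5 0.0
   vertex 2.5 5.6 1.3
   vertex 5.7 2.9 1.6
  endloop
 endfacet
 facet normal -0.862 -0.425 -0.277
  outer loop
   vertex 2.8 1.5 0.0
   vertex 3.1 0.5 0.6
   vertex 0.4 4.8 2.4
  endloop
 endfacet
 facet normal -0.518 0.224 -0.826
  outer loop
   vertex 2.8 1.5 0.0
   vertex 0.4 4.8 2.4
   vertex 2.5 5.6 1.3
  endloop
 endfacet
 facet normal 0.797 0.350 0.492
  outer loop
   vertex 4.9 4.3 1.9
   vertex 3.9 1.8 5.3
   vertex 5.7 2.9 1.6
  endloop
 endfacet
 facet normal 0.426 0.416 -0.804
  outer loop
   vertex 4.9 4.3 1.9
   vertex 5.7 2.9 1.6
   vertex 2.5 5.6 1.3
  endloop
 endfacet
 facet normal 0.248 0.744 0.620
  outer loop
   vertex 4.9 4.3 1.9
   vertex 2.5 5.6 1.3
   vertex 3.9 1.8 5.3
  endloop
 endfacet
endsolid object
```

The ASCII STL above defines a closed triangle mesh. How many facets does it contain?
10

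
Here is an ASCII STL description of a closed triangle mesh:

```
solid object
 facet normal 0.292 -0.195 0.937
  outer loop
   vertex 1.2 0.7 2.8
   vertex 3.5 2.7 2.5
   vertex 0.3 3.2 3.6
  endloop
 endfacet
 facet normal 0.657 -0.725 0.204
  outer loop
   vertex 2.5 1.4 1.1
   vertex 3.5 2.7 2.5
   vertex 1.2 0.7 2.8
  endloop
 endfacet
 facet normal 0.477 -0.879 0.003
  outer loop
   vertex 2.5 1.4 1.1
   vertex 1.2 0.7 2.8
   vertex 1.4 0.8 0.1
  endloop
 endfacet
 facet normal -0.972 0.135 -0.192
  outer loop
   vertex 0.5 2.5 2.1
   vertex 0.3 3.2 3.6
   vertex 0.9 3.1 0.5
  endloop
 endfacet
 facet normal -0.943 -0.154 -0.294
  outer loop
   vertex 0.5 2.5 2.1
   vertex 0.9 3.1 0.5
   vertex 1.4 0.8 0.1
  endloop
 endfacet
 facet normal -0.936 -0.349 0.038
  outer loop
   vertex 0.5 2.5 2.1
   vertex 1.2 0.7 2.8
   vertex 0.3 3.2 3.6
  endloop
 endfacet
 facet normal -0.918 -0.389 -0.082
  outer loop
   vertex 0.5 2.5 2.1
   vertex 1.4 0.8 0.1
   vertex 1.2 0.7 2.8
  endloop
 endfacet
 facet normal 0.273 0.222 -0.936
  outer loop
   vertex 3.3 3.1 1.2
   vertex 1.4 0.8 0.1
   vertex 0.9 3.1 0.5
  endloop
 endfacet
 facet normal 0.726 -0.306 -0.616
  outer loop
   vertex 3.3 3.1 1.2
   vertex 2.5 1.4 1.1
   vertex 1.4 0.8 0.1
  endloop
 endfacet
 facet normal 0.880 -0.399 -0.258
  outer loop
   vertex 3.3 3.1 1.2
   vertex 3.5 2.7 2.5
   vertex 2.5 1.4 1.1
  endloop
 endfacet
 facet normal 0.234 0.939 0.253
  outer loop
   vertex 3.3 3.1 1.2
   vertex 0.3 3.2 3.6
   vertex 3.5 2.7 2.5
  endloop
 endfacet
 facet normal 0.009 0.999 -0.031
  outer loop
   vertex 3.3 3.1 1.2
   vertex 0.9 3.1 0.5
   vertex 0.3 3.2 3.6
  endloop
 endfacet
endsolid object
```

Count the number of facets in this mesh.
12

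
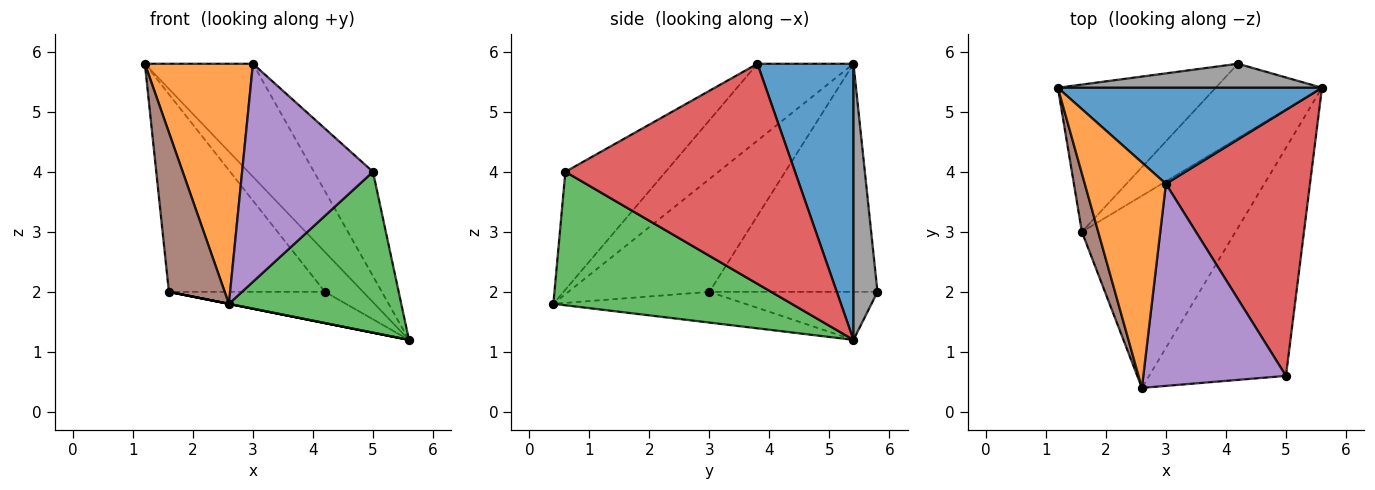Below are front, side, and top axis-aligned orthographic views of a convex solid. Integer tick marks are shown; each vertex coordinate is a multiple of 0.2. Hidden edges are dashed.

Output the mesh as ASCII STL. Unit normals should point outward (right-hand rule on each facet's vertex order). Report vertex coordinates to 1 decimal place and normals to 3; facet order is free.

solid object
 facet normal 0.561 0.631 0.536
  outer loop
   vertex 3.0 3.8 5.8
   vertex 5.6 5.4 1.2
   vertex 1.2 5.4 5.8
  endloop
 endfacet
 facet normal -0.544 -0.612 0.574
  outer loop
   vertex 3.0 3.8 5.8
   vertex 1.2 5.4 5.8
   vertex 2.6 0.4 1.8
  endloop
 endfacet
 facet normal 0.623 -0.451 -0.639
  outer loop
   vertex 5.0 0.6 4.0
   vertex 2.6 0.4 1.8
   vertex 5.6 5.4 1.2
  endloop
 endfacet
 facet normal 0.818 0.210 0.535
  outer loop
   vertex 5.0 0.6 4.0
   vertex 5.6 5.4 1.2
   vertex 3.0 3.8 5.8
  endloop
 endfacet
 facet normal -0.490 -0.639 0.593
  outer loop
   vertex 5.0 0.6 4.0
   vertex 3.0 3.8 5.8
   vertex 2.6 0.4 1.8
  endloop
 endfacet
 facet normal -0.922 -0.365 0.133
  outer loop
   vertex 1.6 3.0 2.0
   vertex 2.6 0.4 1.8
   vertex 1.2 5.4 5.8
  endloop
 endfacet
 facet normal -0.196 0.000 -0.981
  outer loop
   vertex 1.6 3.0 2.0
   vertex 5.6 5.4 1.2
   vertex 2.6 0.4 1.8
  endloop
 endfacet
 facet normal 0.475 0.754 0.454
  outer loop
   vertex 4.2 5.8 2.0
   vertex 1.2 5.4 5.8
   vertex 5.6 5.4 1.2
  endloop
 endfacet
 facet normal -0.654 0.607 -0.452
  outer loop
   vertex 4.2 5.8 2.0
   vertex 1.6 3.0 2.0
   vertex 1.2 5.4 5.8
  endloop
 endfacet
 facet normal -0.384 0.357 -0.851
  outer loop
   vertex 4.2 5.8 2.0
   vertex 5.6 5.4 1.2
   vertex 1.6 3.0 2.0
  endloop
 endfacet
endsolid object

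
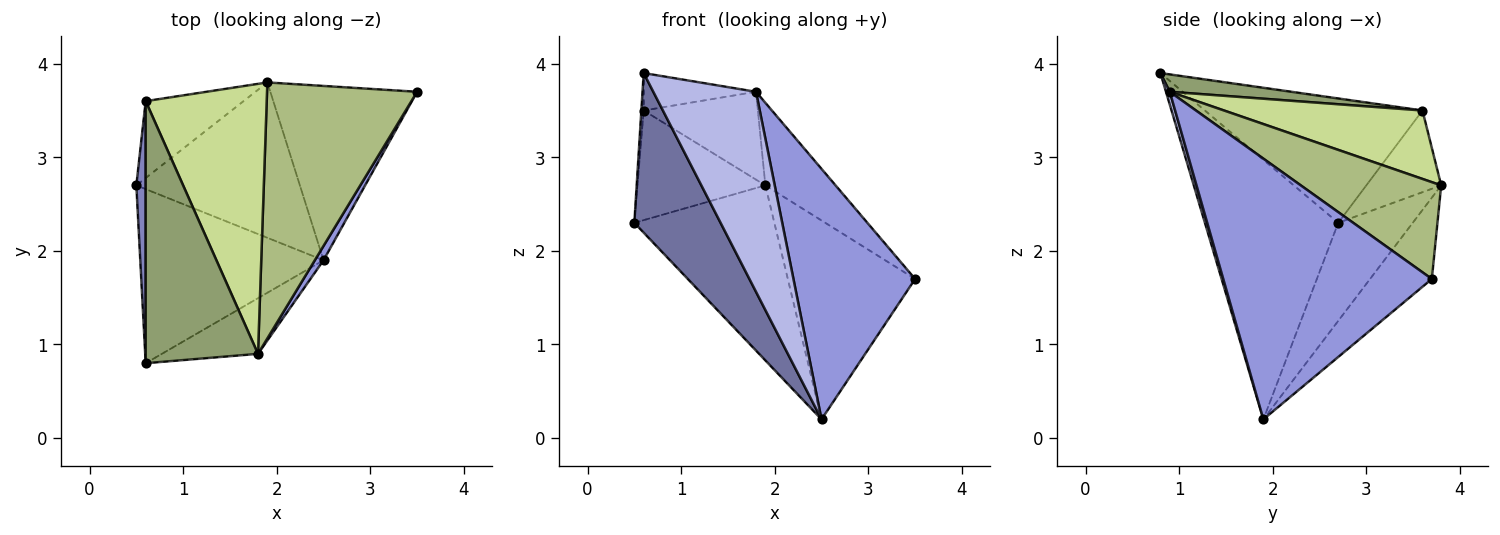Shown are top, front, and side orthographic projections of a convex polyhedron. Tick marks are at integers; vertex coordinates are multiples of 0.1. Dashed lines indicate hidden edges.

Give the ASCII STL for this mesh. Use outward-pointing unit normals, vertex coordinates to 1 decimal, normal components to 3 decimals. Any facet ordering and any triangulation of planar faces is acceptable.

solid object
 facet normal -0.722 -0.467 -0.510
  outer loop
   vertex 2.5 1.9 0.2
   vertex 0.6 0.8 3.9
   vertex 0.5 2.7 2.3
  endloop
 endfacet
 facet normal -0.997 0.011 0.075
  outer loop
   vertex 0.6 3.6 3.5
   vertex 0.5 2.7 2.3
   vertex 0.6 0.8 3.9
  endloop
 endfacet
 facet normal 0.863 -0.504 0.029
  outer loop
   vertex 1.8 0.9 3.7
   vertex 2.5 1.9 0.2
   vertex 3.5 3.7 1.7
  endloop
 endfacet
 facet normal 0.036 -0.963 -0.268
  outer loop
   vertex 1.8 0.9 3.7
   vertex 0.6 0.8 3.9
   vertex 2.5 1.9 0.2
  endloop
 endfacet
 facet normal 0.151 0.140 0.979
  outer loop
   vertex 1.8 0.9 3.7
   vertex 0.6 3.6 3.5
   vertex 0.6 0.8 3.9
  endloop
 endfacet
 facet normal 0.523 0.262 0.811
  outer loop
   vertex 1.9 3.8 2.7
   vertex 1.8 0.9 3.7
   vertex 3.5 3.7 1.7
  endloop
 endfacet
 facet normal 0.474 0.272 0.838
  outer loop
   vertex 1.9 3.8 2.7
   vertex 0.6 3.6 3.5
   vertex 1.8 0.9 3.7
  endloop
 endfacet
 facet normal -0.432 0.738 -0.518
  outer loop
   vertex 1.9 3.8 2.7
   vertex 0.5 2.7 2.3
   vertex 0.6 3.6 3.5
  endloop
 endfacet
 facet normal -0.370 0.695 -0.617
  outer loop
   vertex 1.9 3.8 2.7
   vertex 2.5 1.9 0.2
   vertex 0.5 2.7 2.3
  endloop
 endfacet
 facet normal -0.343 0.706 -0.619
  outer loop
   vertex 1.9 3.8 2.7
   vertex 3.5 3.7 1.7
   vertex 2.5 1.9 0.2
  endloop
 endfacet
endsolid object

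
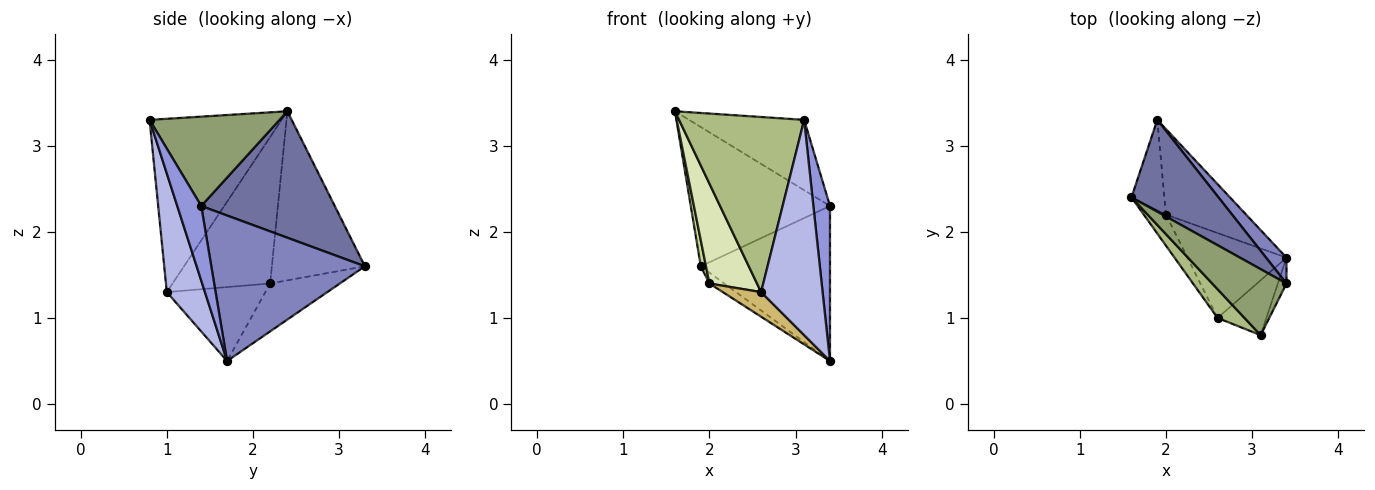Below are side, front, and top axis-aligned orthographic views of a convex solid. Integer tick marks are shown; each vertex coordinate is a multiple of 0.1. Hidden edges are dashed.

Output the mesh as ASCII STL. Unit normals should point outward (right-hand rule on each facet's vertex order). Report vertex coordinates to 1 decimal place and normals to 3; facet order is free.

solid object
 facet normal 0.625 0.652 0.430
  outer loop
   vertex 1.9 3.3 1.6
   vertex 1.6 2.4 3.4
   vertex 3.4 1.4 2.3
  endloop
 endfacet
 facet normal 0.761 0.640 0.107
  outer loop
   vertex 3.4 1.7 0.5
   vertex 1.9 3.3 1.6
   vertex 3.4 1.4 2.3
  endloop
 endfacet
 facet normal 0.819 -0.567 -0.094
  outer loop
   vertex 3.1 0.8 3.3
   vertex 3.4 1.7 0.5
   vertex 3.4 1.4 2.3
  endloop
 endfacet
 facet normal 0.515 -0.831 -0.212
  outer loop
   vertex 3.1 0.8 3.3
   vertex 2.6 1.0 1.3
   vertex 3.4 1.7 0.5
  endloop
 endfacet
 facet normal 0.636 0.563 0.528
  outer loop
   vertex 3.1 0.8 3.3
   vertex 3.4 1.4 2.3
   vertex 1.6 2.4 3.4
  endloop
 endfacet
 facet normal -0.721 -0.683 0.112
  outer loop
   vertex 3.1 0.8 3.3
   vertex 1.6 2.4 3.4
   vertex 2.6 1.0 1.3
  endloop
 endfacet
 facet normal -0.980 -0.054 -0.191
  outer loop
   vertex 2.0 2.2 1.4
   vertex 1.6 2.4 3.4
   vertex 1.9 3.3 1.6
  endloop
 endfacet
 facet normal -0.891 -0.434 -0.135
  outer loop
   vertex 2.0 2.2 1.4
   vertex 2.6 1.0 1.3
   vertex 1.6 2.4 3.4
  endloop
 endfacet
 facet normal -0.510 0.109 -0.853
  outer loop
   vertex 2.0 2.2 1.4
   vertex 1.9 3.3 1.6
   vertex 3.4 1.7 0.5
  endloop
 endfacet
 facet normal -0.583 -0.226 -0.781
  outer loop
   vertex 2.0 2.2 1.4
   vertex 3.4 1.7 0.5
   vertex 2.6 1.0 1.3
  endloop
 endfacet
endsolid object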